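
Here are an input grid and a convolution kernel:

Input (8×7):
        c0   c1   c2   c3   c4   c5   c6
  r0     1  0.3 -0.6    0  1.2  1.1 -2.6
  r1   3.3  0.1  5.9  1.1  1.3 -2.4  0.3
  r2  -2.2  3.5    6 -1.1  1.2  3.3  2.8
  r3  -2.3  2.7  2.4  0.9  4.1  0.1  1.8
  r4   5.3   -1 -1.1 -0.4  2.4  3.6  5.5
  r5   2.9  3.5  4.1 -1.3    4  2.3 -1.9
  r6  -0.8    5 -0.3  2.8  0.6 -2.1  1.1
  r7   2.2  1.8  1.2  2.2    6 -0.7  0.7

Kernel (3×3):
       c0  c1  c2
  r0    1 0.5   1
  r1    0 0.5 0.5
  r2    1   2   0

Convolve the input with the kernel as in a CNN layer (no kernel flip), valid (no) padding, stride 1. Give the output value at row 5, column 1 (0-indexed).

The receptive field on the input at this output position is [3.5 4.1 -1.3 / 5 -0.3 2.8 / 1.8 1.2 2.2]. Elementwise product with the kernel and sum: 3.5·1 + 4.1·0.5 + -1.3·1 + -0.3·0.5 + 2.8·0.5 + 1.8·1 + 1.2·2.

9.7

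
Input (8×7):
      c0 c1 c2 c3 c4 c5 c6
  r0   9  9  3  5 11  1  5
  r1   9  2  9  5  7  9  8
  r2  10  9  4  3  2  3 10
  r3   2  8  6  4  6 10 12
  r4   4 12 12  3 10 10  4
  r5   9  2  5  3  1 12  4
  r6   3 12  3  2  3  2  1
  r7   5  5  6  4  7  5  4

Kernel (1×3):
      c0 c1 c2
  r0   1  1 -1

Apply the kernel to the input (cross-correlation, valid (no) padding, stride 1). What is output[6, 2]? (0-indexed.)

2

The receptive field on the input at this output position is [3 2 3]. Elementwise product with the kernel and sum: 3·1 + 2·1 + 3·-1.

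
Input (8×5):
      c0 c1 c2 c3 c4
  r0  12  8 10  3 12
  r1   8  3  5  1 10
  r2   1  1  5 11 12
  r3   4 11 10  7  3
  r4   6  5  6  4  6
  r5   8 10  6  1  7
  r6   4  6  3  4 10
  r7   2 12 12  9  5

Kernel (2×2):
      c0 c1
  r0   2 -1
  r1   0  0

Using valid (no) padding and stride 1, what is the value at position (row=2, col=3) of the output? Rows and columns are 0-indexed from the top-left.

The receptive field on the input at this output position is [11 12 / 7 3]. Elementwise product with the kernel and sum: 11·2 + 12·-1.

10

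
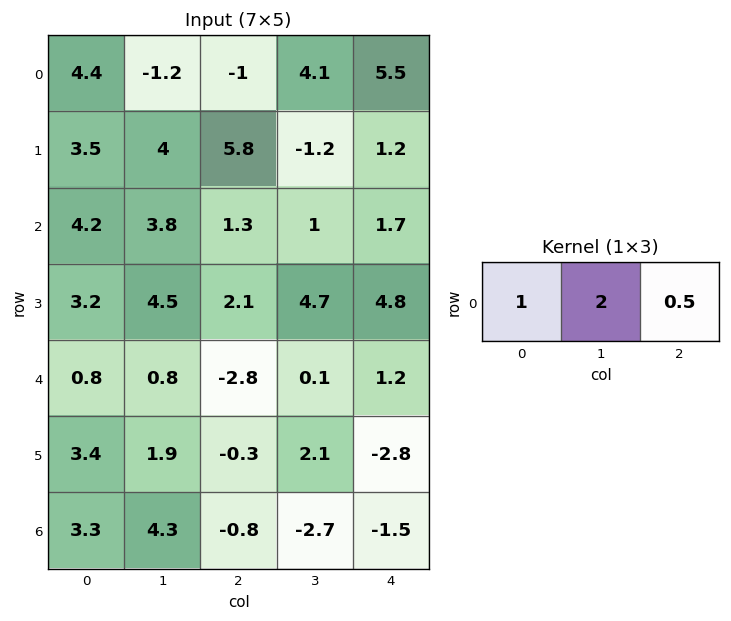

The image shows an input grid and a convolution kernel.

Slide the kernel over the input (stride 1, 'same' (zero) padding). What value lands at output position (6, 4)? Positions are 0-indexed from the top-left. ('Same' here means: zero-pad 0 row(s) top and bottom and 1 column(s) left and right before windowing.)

The receptive field on the zero-padded input at this output position is [-2.7 -1.5 0]. Elementwise product with the kernel and sum: -2.7·1 + -1.5·2 + 0·0.5.

-5.7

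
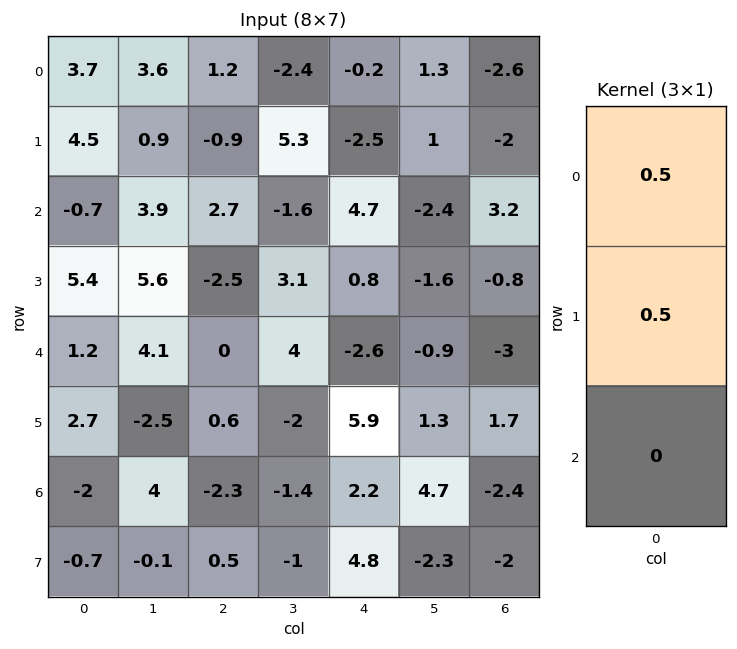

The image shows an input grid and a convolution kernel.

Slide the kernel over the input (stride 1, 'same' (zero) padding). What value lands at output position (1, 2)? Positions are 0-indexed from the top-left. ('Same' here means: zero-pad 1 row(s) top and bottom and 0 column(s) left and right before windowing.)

0.15

The receptive field on the zero-padded input at this output position is [1.2 / -0.9 / 2.7]. Elementwise product with the kernel and sum: 1.2·0.5 + -0.9·0.5.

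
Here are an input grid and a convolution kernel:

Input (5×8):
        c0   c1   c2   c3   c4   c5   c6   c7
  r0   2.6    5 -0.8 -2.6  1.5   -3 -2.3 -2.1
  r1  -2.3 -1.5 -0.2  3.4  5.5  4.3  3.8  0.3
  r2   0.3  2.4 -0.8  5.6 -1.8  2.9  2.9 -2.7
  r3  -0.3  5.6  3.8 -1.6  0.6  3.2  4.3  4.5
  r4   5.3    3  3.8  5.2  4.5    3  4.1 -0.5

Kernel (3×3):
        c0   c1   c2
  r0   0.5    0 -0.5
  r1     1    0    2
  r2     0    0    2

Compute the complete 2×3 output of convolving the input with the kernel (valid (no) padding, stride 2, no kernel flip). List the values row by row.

-2.6 6.05 20.8
15.45 14.5 15.05

Output[0,0]: The receptive field on the input at this output position is [2.6 5 -0.8 / -2.3 -1.5 -0.2 / 0.3 2.4 -0.8]. Elementwise product with the kernel and sum: 2.6·0.5 + -0.8·-0.5 + -2.3·1 + -0.2·2 + -0.8·2.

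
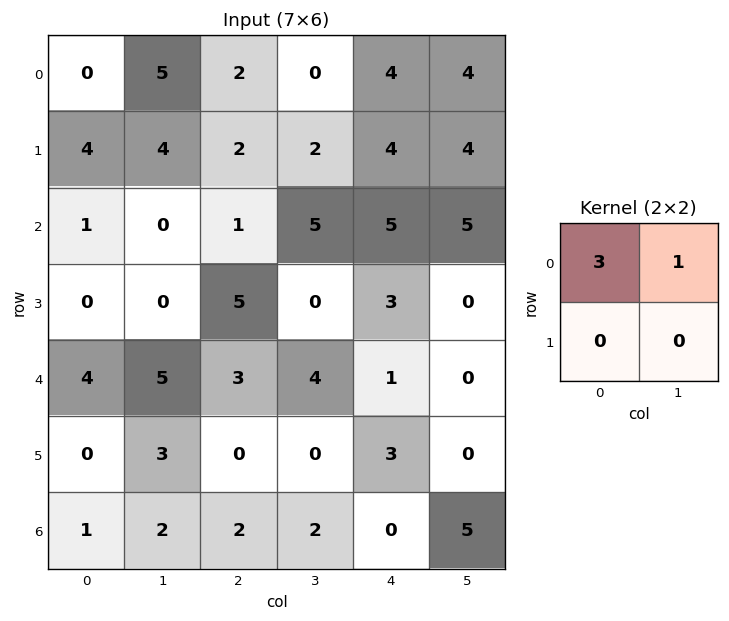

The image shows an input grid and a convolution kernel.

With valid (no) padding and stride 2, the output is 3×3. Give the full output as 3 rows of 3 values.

Output[0,0]: The receptive field on the input at this output position is [0 5 / 4 4]. Elementwise product with the kernel and sum: 0·3 + 5·1.

5 6 16
3 8 20
17 13 3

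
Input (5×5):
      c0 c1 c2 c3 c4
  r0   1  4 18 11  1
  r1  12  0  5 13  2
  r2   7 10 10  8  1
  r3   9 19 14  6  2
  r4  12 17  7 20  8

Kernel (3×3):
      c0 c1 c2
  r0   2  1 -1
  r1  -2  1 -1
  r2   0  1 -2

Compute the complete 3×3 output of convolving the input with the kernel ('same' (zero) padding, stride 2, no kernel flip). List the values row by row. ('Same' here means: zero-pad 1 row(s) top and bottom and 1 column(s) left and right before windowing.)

9 -22 -19
-20 -24 15
-15 -1 -18

Output[0,0]: The receptive field on the zero-padded input at this output position is [0 0 0 / 0 1 4 / 0 12 0]. Elementwise product with the kernel and sum: 0·2 + 0·1 + 0·-1 + 0·-2 + 1·1 + 4·-1 + 12·1 + 0·-2.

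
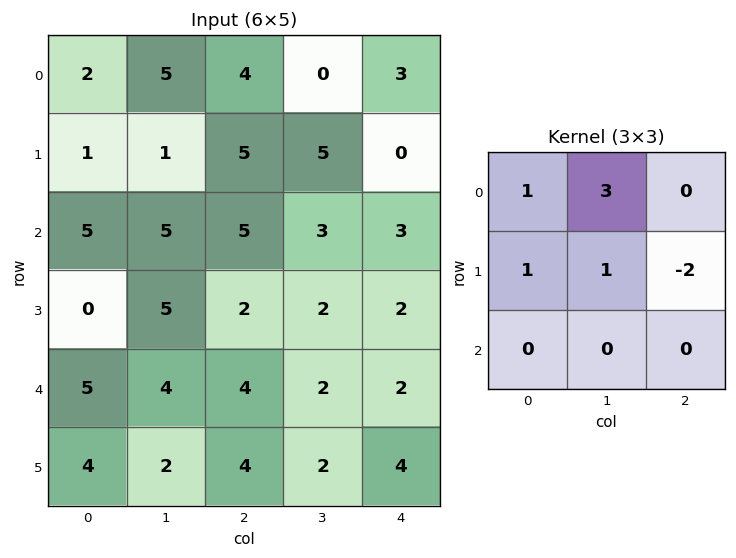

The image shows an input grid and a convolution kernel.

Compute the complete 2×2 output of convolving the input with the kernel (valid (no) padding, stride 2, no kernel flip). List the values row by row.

Output[0,0]: The receptive field on the input at this output position is [2 5 4 / 1 1 5 / 5 5 5]. Elementwise product with the kernel and sum: 2·1 + 5·3 + 1·1 + 1·1 + 5·-2.

9 14
21 14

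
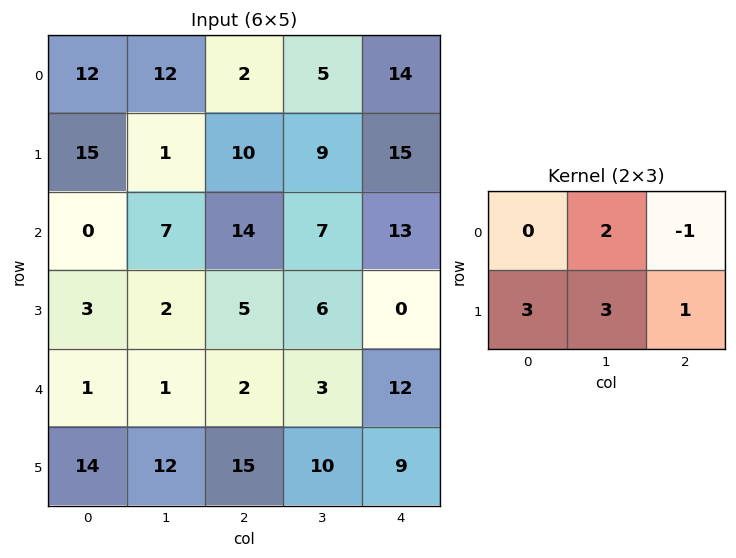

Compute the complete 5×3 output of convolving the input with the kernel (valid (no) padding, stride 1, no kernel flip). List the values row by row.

80 41 68
27 81 79
20 48 34
7 16 39
93 92 78

Output[0,0]: The receptive field on the input at this output position is [12 12 2 / 15 1 10]. Elementwise product with the kernel and sum: 12·2 + 2·-1 + 15·3 + 1·3 + 10·1.
Output[0,1]: The receptive field on the input at this output position is [12 2 5 / 1 10 9]. Elementwise product with the kernel and sum: 2·2 + 5·-1 + 1·3 + 10·3 + 9·1.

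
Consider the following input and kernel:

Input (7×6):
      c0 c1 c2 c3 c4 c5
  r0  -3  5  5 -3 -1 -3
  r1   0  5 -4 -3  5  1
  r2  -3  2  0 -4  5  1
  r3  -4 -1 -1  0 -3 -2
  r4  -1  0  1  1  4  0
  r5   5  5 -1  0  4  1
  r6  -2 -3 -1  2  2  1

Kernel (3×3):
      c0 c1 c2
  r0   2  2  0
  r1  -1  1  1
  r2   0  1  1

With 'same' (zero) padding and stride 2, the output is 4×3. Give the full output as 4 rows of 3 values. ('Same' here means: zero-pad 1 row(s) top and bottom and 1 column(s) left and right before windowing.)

Output[0,0]: The receptive field on the zero-padded input at this output position is [0 0 0 / 0 -3 5 / 0 0 5]. Elementwise product with the kernel and sum: 0·2 + 0·2 + 0·-1 + -3·1 + 5·1 + 0·1 + 5·1.

7 -10 5
-6 -5 9
1 -3 2
5 12 9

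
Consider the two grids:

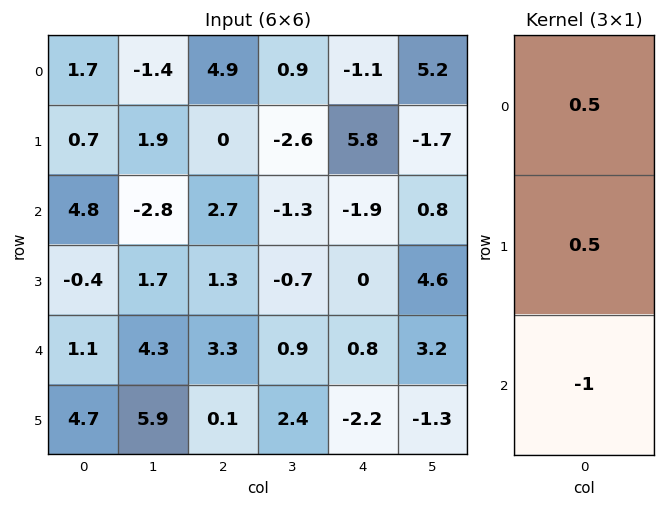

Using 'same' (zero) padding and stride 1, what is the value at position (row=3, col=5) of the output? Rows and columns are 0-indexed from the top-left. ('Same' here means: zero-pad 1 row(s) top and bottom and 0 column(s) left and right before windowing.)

The receptive field on the zero-padded input at this output position is [0.8 / 4.6 / 3.2]. Elementwise product with the kernel and sum: 0.8·0.5 + 4.6·0.5 + 3.2·-1.

-0.5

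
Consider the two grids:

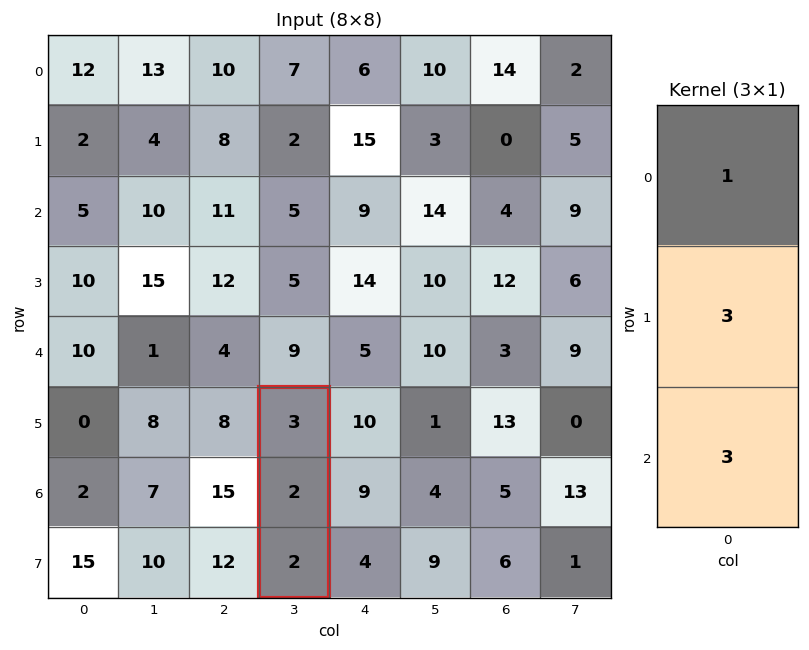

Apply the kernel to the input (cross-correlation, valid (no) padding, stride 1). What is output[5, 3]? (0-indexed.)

15

The receptive field on the input at this output position is [3 / 2 / 2]. Elementwise product with the kernel and sum: 3·1 + 2·3 + 2·3.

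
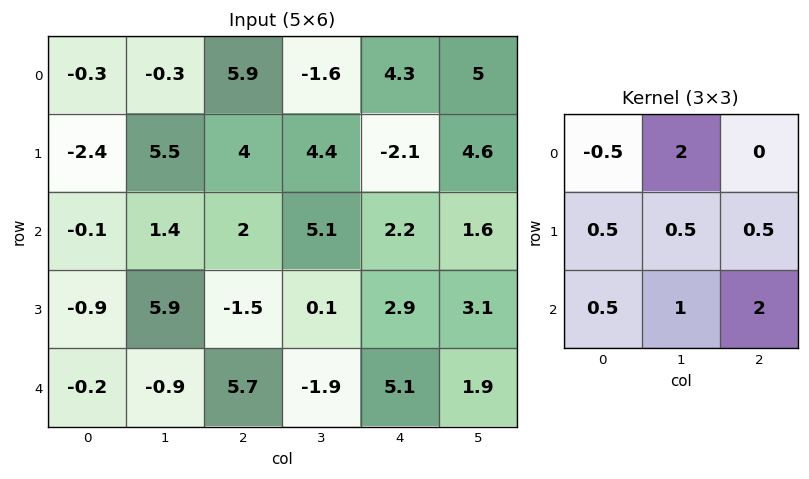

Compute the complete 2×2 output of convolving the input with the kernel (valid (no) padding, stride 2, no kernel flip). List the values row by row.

Output[0,0]: The receptive field on the input at this output position is [-0.3 -0.3 5.9 / -2.4 5.5 4 / -0.1 1.4 2]. Elementwise product with the kernel and sum: -0.3·-0.5 + -0.3·2 + -2.4·0.5 + 5.5·0.5 + 4·0.5 + -0.1·0.5 + 1.4·1 + 2·2.

8.45 7.5
15 21.1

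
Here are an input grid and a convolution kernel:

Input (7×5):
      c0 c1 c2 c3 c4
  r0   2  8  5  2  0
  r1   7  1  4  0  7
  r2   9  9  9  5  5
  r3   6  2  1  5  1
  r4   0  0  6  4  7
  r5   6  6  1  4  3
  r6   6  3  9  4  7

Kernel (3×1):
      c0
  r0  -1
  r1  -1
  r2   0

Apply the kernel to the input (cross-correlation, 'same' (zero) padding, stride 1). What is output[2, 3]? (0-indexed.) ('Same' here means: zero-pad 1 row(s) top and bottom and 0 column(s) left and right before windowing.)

-5

The receptive field on the zero-padded input at this output position is [0 / 5 / 5]. Elementwise product with the kernel and sum: 0·-1 + 5·-1.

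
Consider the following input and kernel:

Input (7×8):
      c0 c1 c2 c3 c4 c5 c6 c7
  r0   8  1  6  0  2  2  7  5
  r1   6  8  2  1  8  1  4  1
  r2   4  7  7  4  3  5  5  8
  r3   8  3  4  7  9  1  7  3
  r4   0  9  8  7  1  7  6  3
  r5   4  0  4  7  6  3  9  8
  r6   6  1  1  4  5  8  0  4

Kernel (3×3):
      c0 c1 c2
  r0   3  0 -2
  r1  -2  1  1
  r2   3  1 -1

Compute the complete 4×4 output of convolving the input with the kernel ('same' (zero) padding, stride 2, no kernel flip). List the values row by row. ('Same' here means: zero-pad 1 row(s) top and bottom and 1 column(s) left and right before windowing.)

7 29 14 14
0 25 30 11
7 -11 37 2
7 -11 20 -19

Output[0,0]: The receptive field on the zero-padded input at this output position is [0 0 0 / 0 8 1 / 0 6 8]. Elementwise product with the kernel and sum: 0·3 + 0·-2 + 0·-2 + 8·1 + 1·1 + 0·3 + 6·1 + 8·-1.
Output[0,1]: The receptive field on the zero-padded input at this output position is [0 0 0 / 1 6 0 / 8 2 1]. Elementwise product with the kernel and sum: 0·3 + 0·-2 + 1·-2 + 6·1 + 0·1 + 8·3 + 2·1 + 1·-1.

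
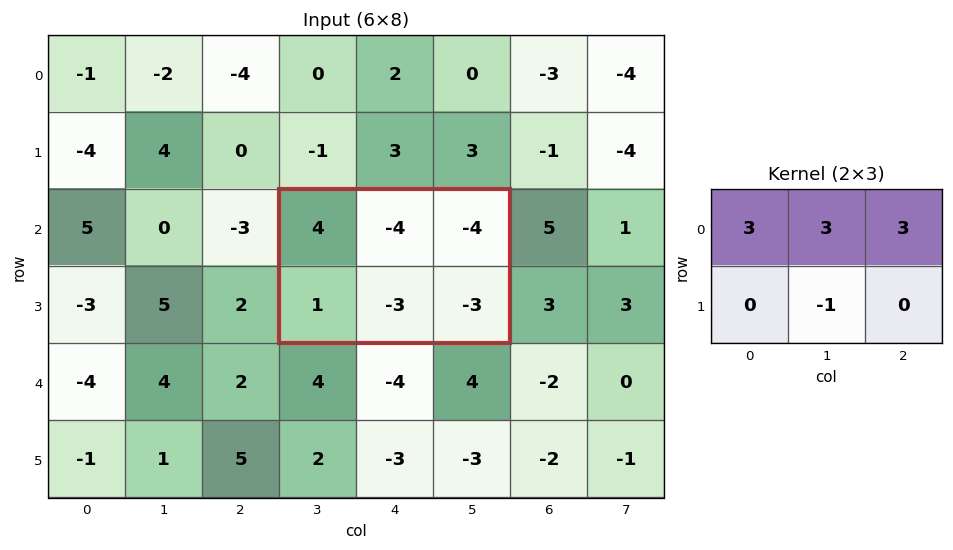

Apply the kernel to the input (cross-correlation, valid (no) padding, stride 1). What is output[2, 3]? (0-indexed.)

The receptive field on the input at this output position is [4 -4 -4 / 1 -3 -3]. Elementwise product with the kernel and sum: 4·3 + -4·3 + -4·3 + -3·-1.

-9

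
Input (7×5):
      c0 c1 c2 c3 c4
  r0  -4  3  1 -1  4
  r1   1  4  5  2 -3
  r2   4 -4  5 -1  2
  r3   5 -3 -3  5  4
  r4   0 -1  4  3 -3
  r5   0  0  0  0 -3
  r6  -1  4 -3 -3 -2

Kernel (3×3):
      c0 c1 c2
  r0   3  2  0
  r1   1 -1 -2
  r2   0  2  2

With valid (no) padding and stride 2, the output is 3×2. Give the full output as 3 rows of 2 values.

Output[0,0]: The receptive field on the input at this output position is [-4 3 1 / 1 4 5 / 4 -4 5]. Elementwise product with the kernel and sum: -4·3 + 3·2 + 1·1 + 4·-1 + 5·-2 + -4·2 + 5·2.
Output[0,1]: The receptive field on the input at this output position is [1 -1 4 / 5 2 -3 / 5 -1 2]. Elementwise product with the kernel and sum: 1·3 + -1·2 + 5·1 + 2·-1 + -3·-2 + -1·2 + 2·2.

-17 12
24 -3
0 14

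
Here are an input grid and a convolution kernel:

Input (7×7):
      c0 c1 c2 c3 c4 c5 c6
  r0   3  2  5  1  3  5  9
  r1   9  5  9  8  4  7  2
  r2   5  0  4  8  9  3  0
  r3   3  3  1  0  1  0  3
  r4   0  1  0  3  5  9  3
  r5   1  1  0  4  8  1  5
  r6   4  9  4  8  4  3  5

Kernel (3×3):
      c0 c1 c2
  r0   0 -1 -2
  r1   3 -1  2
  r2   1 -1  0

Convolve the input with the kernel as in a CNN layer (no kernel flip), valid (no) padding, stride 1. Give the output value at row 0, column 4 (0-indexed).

-8

The receptive field on the input at this output position is [3 5 9 / 4 7 2 / 9 3 0]. Elementwise product with the kernel and sum: 5·-1 + 9·-2 + 4·3 + 7·-1 + 2·2 + 9·1 + 3·-1.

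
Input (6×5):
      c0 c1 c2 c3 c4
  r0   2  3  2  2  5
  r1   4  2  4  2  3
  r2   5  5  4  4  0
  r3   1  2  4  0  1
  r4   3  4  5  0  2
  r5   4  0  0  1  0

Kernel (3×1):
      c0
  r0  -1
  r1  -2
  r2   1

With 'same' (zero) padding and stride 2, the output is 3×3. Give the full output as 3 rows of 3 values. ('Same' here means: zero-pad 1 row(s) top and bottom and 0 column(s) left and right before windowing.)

Output[0,0]: The receptive field on the zero-padded input at this output position is [0 / 2 / 4]. Elementwise product with the kernel and sum: 0·-1 + 2·-2 + 4·1.

0 0 -7
-13 -8 -2
-3 -14 -5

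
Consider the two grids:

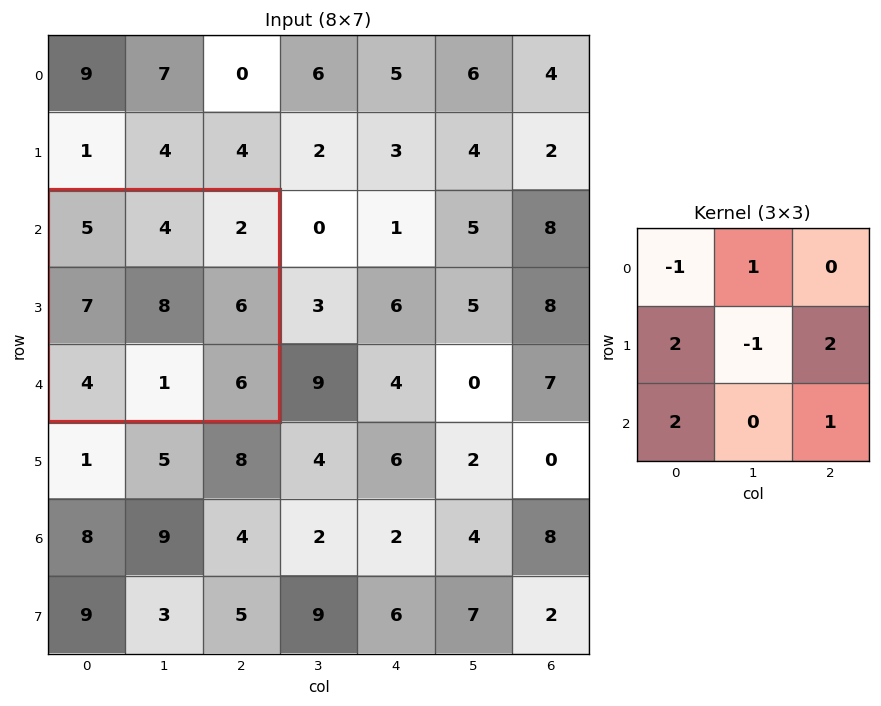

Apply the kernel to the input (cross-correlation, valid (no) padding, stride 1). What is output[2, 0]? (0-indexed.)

31

The receptive field on the input at this output position is [5 4 2 / 7 8 6 / 4 1 6]. Elementwise product with the kernel and sum: 5·-1 + 4·1 + 7·2 + 8·-1 + 6·2 + 4·2 + 6·1.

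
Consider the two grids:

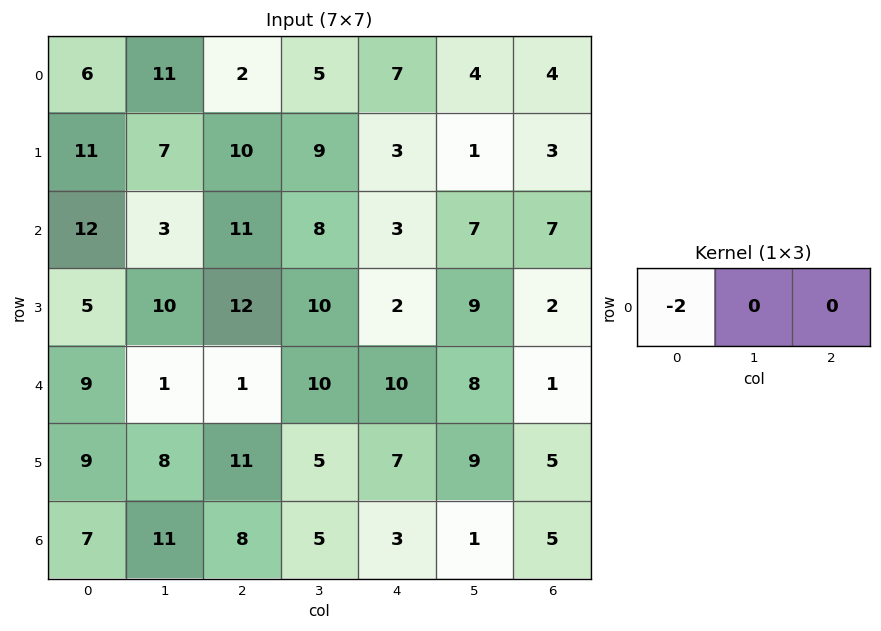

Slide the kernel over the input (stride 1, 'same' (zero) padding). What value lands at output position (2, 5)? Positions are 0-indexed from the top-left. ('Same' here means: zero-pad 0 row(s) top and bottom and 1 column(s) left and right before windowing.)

-6

The receptive field on the zero-padded input at this output position is [3 7 7]. Elementwise product with the kernel and sum: 3·-2.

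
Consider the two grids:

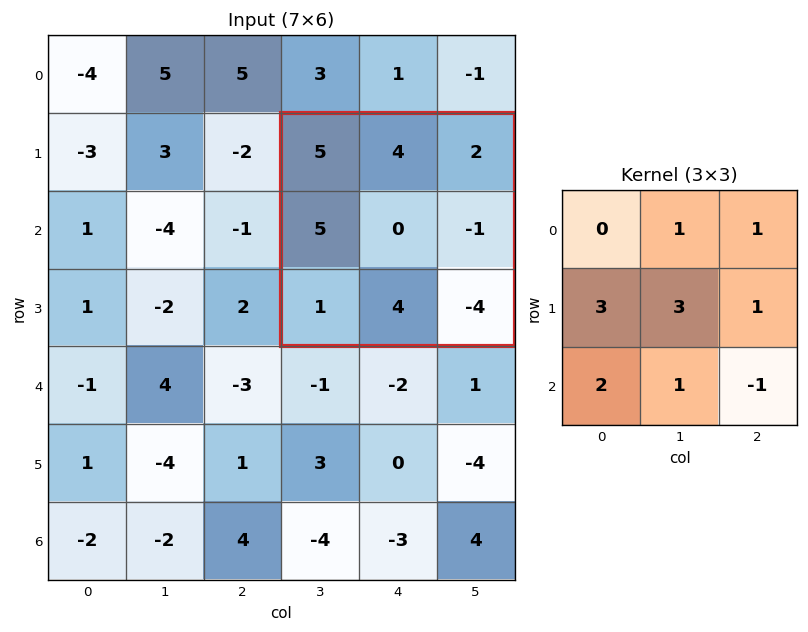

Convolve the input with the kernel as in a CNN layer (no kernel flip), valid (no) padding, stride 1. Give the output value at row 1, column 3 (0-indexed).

30

The receptive field on the input at this output position is [5 4 2 / 5 0 -1 / 1 4 -4]. Elementwise product with the kernel and sum: 4·1 + 2·1 + 5·3 + 0·3 + -1·1 + 1·2 + 4·1 + -4·-1.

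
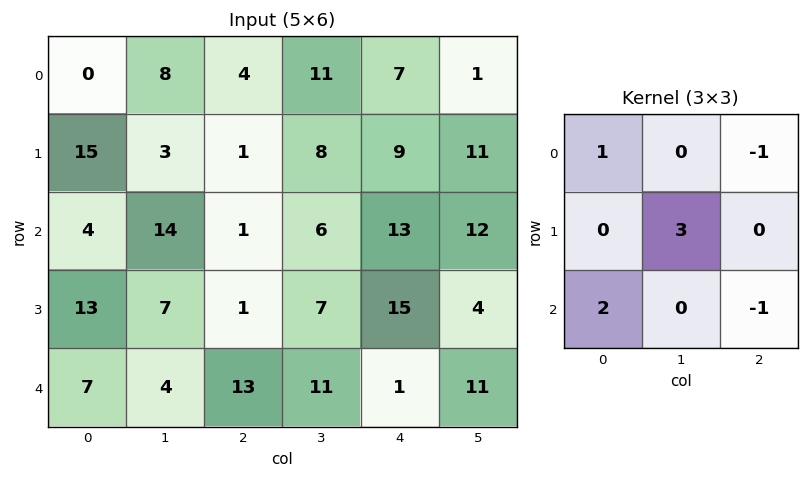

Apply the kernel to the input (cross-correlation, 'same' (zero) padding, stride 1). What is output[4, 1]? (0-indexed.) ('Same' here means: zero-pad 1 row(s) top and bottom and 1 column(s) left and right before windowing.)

24

The receptive field on the zero-padded input at this output position is [13 7 1 / 7 4 13 / 0 0 0]. Elementwise product with the kernel and sum: 13·1 + 1·-1 + 4·3 + 0·2 + 0·-1.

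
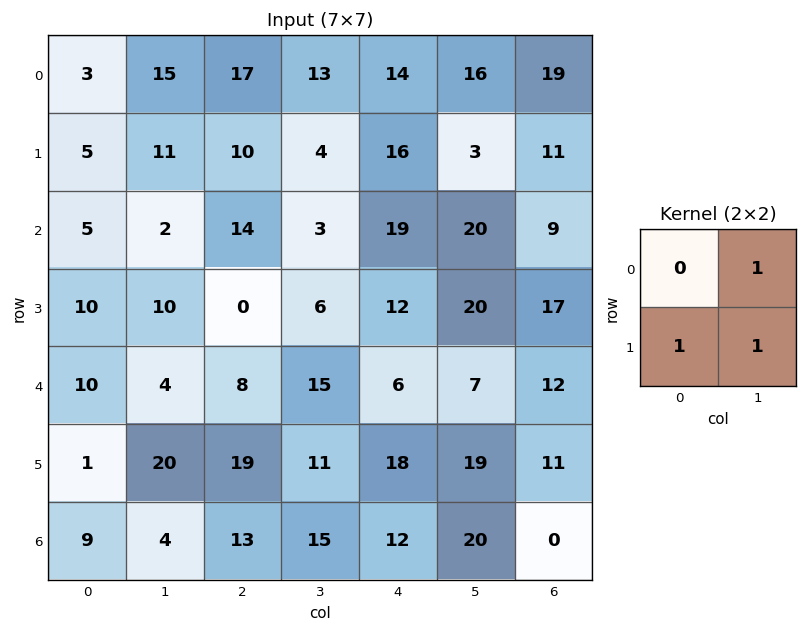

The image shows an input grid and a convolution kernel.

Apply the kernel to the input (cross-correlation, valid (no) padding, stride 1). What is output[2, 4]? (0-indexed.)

The receptive field on the input at this output position is [19 20 / 12 20]. Elementwise product with the kernel and sum: 20·1 + 12·1 + 20·1.

52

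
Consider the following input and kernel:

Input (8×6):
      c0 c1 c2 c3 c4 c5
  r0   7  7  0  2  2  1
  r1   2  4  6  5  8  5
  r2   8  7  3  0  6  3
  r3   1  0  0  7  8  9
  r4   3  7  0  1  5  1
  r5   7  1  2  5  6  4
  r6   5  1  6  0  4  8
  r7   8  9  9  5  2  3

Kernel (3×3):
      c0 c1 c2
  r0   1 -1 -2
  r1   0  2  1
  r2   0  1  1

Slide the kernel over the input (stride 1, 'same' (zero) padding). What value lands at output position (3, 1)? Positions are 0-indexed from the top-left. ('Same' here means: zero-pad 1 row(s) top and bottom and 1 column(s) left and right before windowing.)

The receptive field on the zero-padded input at this output position is [8 7 3 / 1 0 0 / 3 7 0]. Elementwise product with the kernel and sum: 8·1 + 7·-1 + 3·-2 + 0·2 + 0·1 + 7·1 + 0·1.

2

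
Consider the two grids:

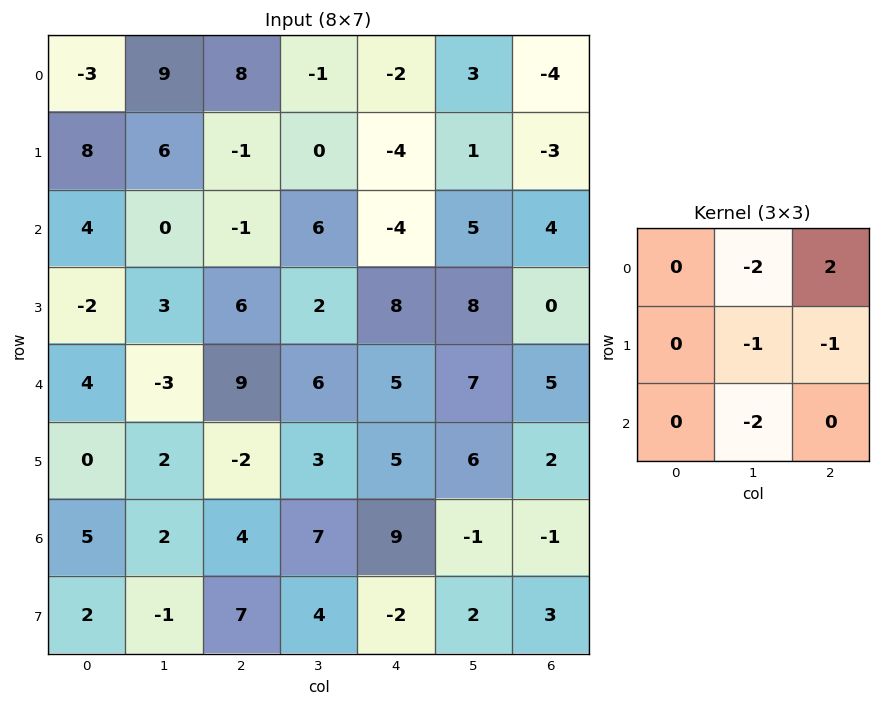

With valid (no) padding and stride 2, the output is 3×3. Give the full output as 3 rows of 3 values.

-7 -10 -22
-5 -42 -24
20 -24 -10

Output[0,0]: The receptive field on the input at this output position is [-3 9 8 / 8 6 -1 / 4 0 -1]. Elementwise product with the kernel and sum: 9·-2 + 8·2 + 6·-1 + -1·-1 + 0·-2.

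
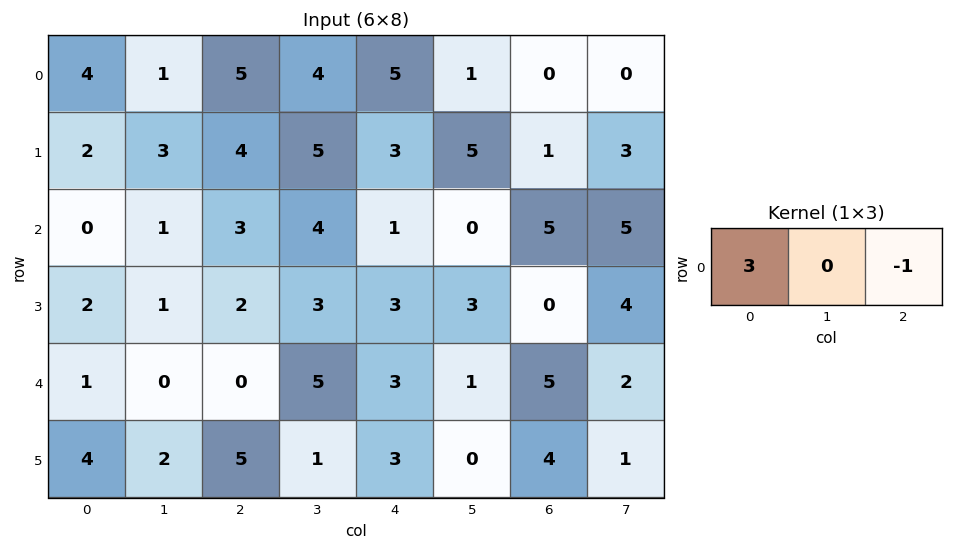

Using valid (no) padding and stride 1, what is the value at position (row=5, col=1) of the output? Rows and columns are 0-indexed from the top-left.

5

The receptive field on the input at this output position is [2 5 1]. Elementwise product with the kernel and sum: 2·3 + 1·-1.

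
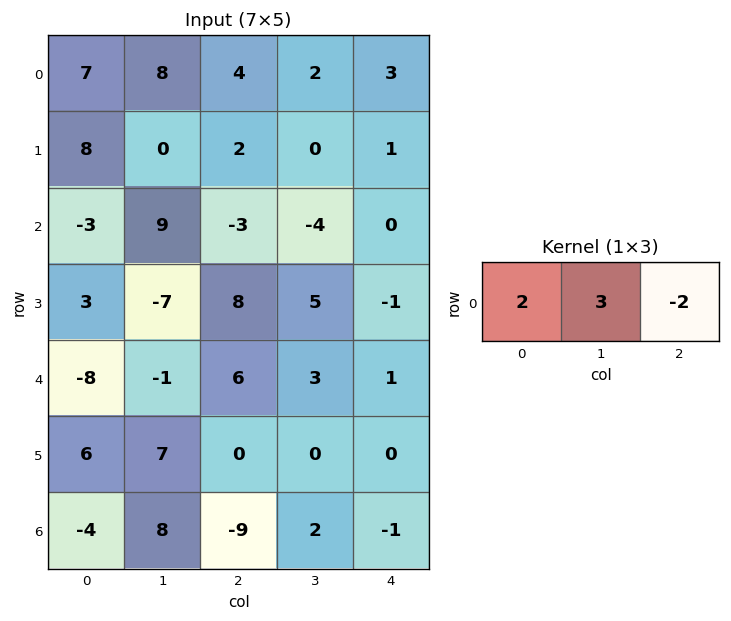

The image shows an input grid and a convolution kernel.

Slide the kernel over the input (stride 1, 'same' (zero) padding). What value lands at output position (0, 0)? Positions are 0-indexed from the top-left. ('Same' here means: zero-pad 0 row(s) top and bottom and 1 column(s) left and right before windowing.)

5

The receptive field on the zero-padded input at this output position is [0 7 8]. Elementwise product with the kernel and sum: 0·2 + 7·3 + 8·-2.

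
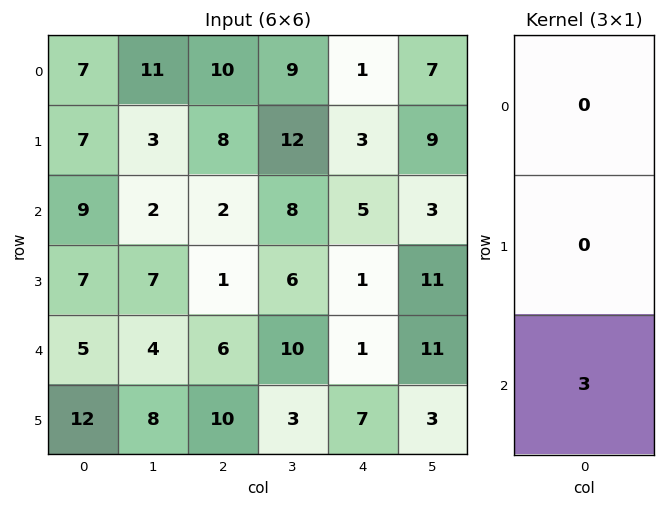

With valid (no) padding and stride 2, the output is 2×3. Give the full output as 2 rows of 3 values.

Output[0,0]: The receptive field on the input at this output position is [7 / 7 / 9]. Elementwise product with the kernel and sum: 9·3.
Output[0,1]: The receptive field on the input at this output position is [10 / 8 / 2]. Elementwise product with the kernel and sum: 2·3.

27 6 15
15 18 3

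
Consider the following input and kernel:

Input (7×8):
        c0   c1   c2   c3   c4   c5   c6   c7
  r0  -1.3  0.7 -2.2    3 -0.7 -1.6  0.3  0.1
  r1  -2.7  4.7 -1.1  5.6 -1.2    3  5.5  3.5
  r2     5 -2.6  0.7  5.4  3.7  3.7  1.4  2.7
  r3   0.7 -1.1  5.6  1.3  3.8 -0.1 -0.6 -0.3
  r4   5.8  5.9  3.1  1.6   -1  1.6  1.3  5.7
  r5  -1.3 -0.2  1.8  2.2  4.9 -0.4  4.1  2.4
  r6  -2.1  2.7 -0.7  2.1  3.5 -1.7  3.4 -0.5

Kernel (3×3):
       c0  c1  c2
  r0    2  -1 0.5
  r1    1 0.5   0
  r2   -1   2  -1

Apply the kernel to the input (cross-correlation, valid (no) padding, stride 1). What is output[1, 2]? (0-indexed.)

The receptive field on the input at this output position is [-1.1 5.6 -1.2 / 0.7 5.4 3.7 / 5.6 1.3 3.8]. Elementwise product with the kernel and sum: -1.1·2 + 5.6·-1 + -1.2·0.5 + 0.7·1 + 5.4·0.5 + 5.6·-1 + 1.3·2 + 3.8·-1.

-11.8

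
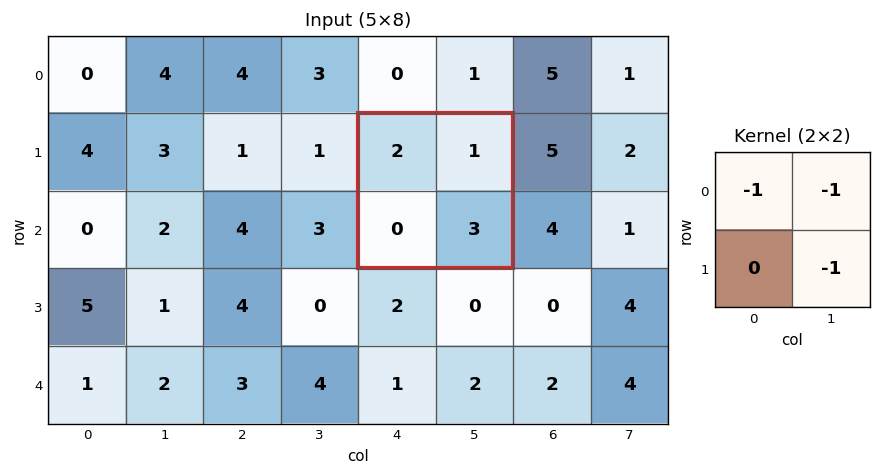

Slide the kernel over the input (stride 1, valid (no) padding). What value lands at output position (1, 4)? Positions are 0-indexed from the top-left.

The receptive field on the input at this output position is [2 1 / 0 3]. Elementwise product with the kernel and sum: 2·-1 + 1·-1 + 3·-1.

-6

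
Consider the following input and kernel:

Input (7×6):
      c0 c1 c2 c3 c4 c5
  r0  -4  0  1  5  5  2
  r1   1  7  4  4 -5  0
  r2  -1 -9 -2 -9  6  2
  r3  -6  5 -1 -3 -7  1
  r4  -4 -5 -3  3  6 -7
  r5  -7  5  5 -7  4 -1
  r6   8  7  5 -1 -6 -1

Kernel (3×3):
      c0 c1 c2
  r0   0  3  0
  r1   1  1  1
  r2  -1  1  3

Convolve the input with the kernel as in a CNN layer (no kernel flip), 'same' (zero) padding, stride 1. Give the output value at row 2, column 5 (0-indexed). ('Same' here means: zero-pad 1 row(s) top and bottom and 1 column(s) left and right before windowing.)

16

The receptive field on the zero-padded input at this output position is [-5 0 0 / 6 2 0 / -7 1 0]. Elementwise product with the kernel and sum: 0·3 + 6·1 + 2·1 + 0·1 + -7·-1 + 1·1 + 0·3.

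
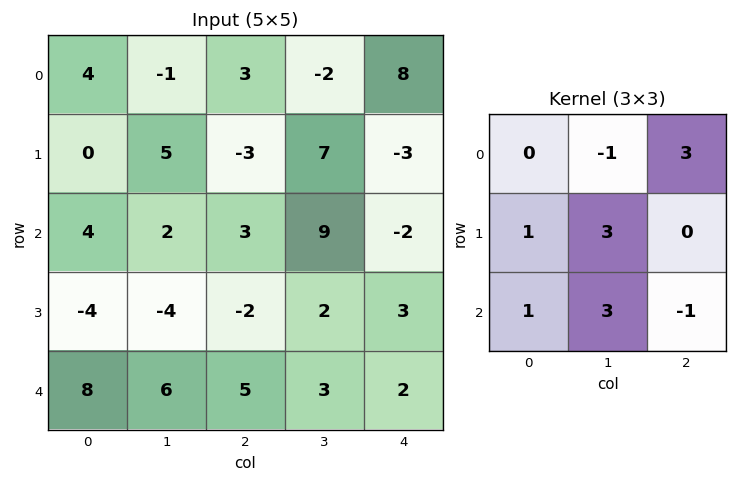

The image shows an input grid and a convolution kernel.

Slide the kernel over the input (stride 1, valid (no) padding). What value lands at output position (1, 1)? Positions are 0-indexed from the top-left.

The receptive field on the input at this output position is [5 -3 7 / 2 3 9 / -4 -2 2]. Elementwise product with the kernel and sum: -3·-1 + 7·3 + 2·1 + 3·3 + -4·1 + -2·3 + 2·-1.

23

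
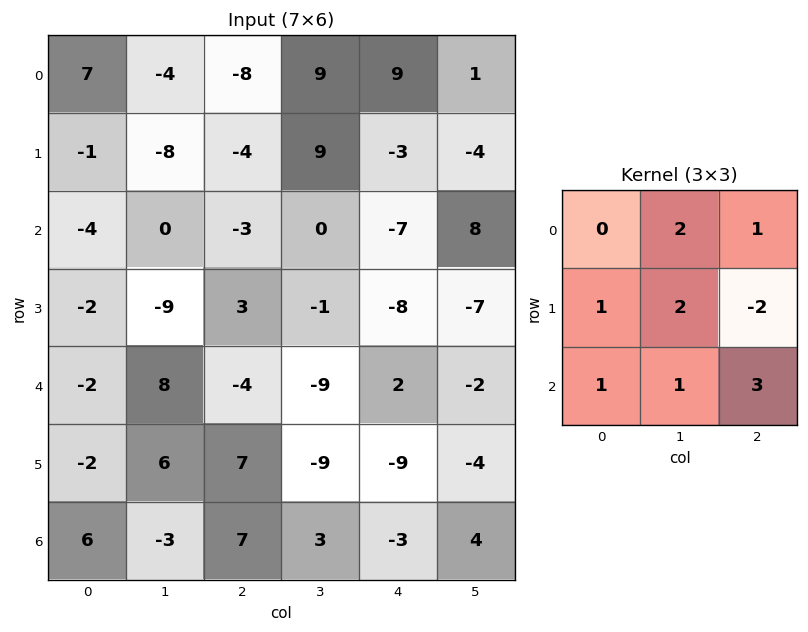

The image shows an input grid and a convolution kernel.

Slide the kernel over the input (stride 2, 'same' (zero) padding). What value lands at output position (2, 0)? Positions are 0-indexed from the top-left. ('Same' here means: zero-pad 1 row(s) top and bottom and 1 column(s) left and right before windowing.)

The receptive field on the zero-padded input at this output position is [0 -2 -9 / 0 -2 8 / 0 -2 6]. Elementwise product with the kernel and sum: -2·2 + -9·1 + 0·1 + -2·2 + 8·-2 + 0·1 + -2·1 + 6·3.

-17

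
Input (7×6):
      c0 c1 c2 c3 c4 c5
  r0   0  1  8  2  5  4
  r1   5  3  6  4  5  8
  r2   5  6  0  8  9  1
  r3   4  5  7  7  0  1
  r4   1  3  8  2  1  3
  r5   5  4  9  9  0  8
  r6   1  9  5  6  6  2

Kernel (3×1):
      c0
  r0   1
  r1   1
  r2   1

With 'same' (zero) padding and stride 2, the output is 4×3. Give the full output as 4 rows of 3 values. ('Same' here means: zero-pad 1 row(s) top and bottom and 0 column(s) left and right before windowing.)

5 14 10
14 13 14
10 24 1
6 14 6

Output[0,0]: The receptive field on the zero-padded input at this output position is [0 / 0 / 5]. Elementwise product with the kernel and sum: 0·1 + 0·1 + 5·1.
Output[0,1]: The receptive field on the zero-padded input at this output position is [0 / 8 / 6]. Elementwise product with the kernel and sum: 0·1 + 8·1 + 6·1.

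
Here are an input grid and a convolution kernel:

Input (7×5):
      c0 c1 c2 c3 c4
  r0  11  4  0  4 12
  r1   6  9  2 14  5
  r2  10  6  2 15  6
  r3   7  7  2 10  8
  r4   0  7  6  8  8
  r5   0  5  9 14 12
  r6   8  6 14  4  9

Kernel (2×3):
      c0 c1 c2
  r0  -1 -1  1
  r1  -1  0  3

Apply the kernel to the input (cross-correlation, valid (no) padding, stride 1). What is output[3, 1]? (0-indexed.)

The receptive field on the input at this output position is [7 2 10 / 7 6 8]. Elementwise product with the kernel and sum: 7·-1 + 2·-1 + 10·1 + 7·-1 + 8·3.

18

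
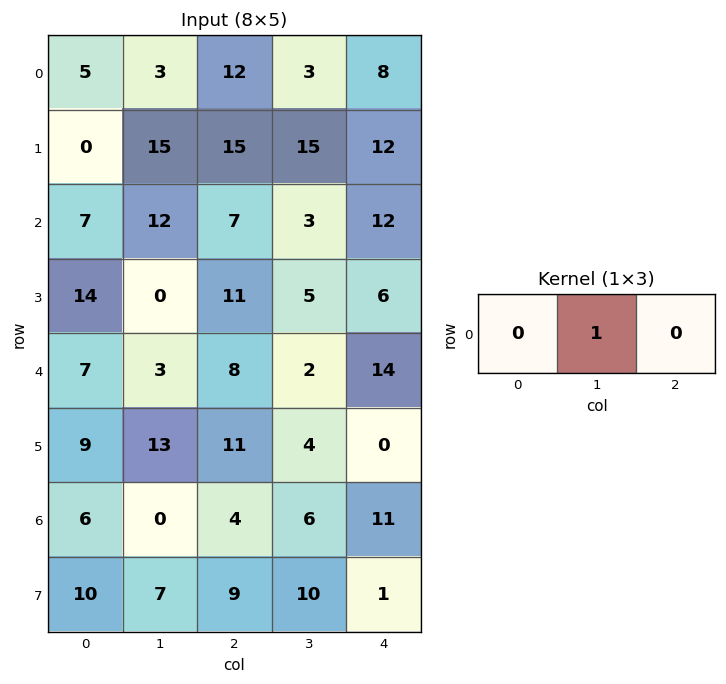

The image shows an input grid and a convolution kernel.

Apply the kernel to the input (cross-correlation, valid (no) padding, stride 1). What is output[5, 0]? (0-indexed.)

The receptive field on the input at this output position is [9 13 11]. Elementwise product with the kernel and sum: 13·1.

13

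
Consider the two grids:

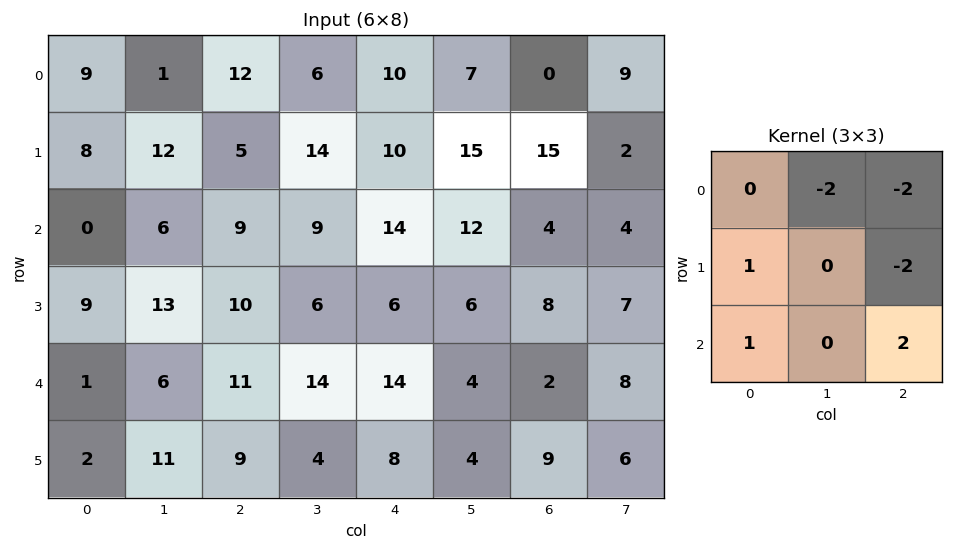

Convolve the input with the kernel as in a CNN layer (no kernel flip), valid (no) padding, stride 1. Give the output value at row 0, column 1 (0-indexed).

The receptive field on the input at this output position is [1 12 6 / 12 5 14 / 6 9 9]. Elementwise product with the kernel and sum: 12·-2 + 6·-2 + 12·1 + 14·-2 + 6·1 + 9·2.

-28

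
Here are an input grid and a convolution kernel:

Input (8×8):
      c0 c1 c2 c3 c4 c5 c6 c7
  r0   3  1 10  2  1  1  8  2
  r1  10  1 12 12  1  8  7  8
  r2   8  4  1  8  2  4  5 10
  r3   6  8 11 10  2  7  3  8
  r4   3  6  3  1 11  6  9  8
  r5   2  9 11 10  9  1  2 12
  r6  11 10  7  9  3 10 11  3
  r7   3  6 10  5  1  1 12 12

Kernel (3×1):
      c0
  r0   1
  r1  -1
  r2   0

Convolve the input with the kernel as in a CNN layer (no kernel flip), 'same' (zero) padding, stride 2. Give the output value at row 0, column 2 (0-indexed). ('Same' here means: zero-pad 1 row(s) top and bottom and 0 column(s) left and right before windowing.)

-1

The receptive field on the zero-padded input at this output position is [0 / 1 / 1]. Elementwise product with the kernel and sum: 0·1 + 1·-1.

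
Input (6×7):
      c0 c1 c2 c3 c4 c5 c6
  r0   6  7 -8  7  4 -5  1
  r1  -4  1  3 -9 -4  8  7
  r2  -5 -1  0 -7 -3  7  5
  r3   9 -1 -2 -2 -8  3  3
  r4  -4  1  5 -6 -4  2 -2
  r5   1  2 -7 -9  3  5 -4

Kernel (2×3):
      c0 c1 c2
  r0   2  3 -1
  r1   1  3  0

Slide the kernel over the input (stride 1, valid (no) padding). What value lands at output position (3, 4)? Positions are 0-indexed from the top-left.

The receptive field on the input at this output position is [-8 3 3 / -4 2 -2]. Elementwise product with the kernel and sum: -8·2 + 3·3 + 3·-1 + -4·1 + 2·3.

-8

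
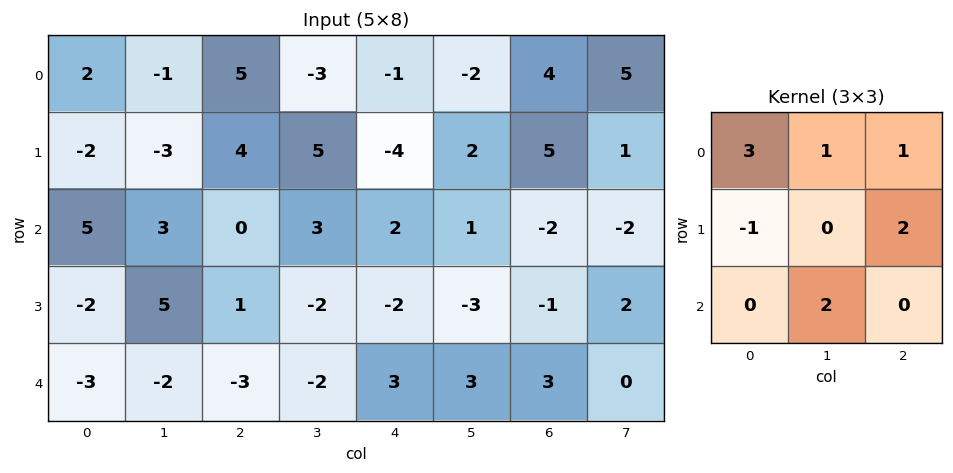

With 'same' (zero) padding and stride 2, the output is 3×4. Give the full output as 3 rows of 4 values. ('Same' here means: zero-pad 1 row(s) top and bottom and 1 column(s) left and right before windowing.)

-6 3 -9 22
-3 5 8 5
-1 12 -3 -11

Output[0,0]: The receptive field on the zero-padded input at this output position is [0 0 0 / 0 2 -1 / 0 -2 -3]. Elementwise product with the kernel and sum: 0·3 + 0·1 + 0·1 + 0·-1 + -1·2 + -2·2.
Output[0,1]: The receptive field on the zero-padded input at this output position is [0 0 0 / -1 5 -3 / -3 4 5]. Elementwise product with the kernel and sum: 0·3 + 0·1 + 0·1 + -1·-1 + -3·2 + 4·2.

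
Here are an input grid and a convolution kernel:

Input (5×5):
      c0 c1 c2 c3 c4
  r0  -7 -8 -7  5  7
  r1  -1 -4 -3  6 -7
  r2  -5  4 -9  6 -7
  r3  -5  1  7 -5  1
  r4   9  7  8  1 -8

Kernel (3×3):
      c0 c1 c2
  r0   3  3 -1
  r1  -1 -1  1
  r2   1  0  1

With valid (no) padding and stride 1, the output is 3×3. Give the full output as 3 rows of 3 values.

Output[0,0]: The receptive field on the input at this output position is [-7 -8 -7 / -1 -4 -3 / -5 4 -9]. Elementwise product with the kernel and sum: -7·3 + -8·3 + -7·-1 + -1·-1 + -4·-1 + -3·1 + -5·1 + -9·1.
Output[0,1]: The receptive field on the input at this output position is [-8 -7 5 / -4 -3 6 / 4 -9 6]. Elementwise product with the kernel and sum: -8·3 + -7·3 + 5·-1 + -4·-1 + -3·-1 + 6·1 + 4·1 + 6·1.

-50 -27 -39
-18 -20 20
34 -26 -3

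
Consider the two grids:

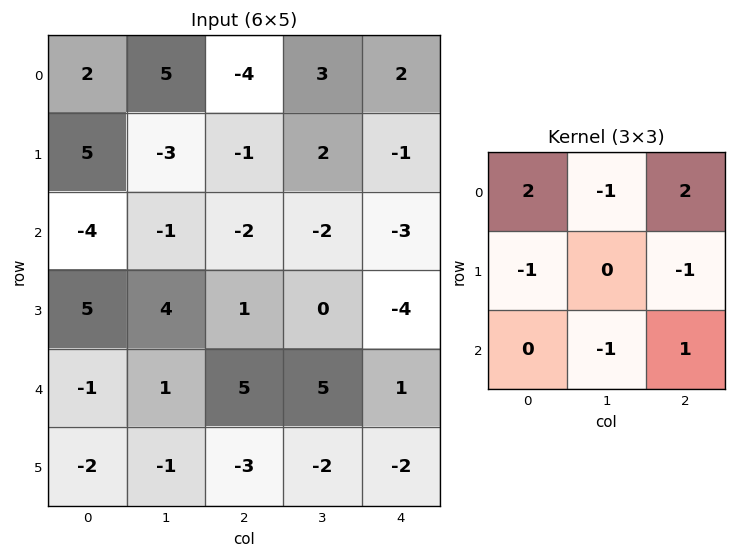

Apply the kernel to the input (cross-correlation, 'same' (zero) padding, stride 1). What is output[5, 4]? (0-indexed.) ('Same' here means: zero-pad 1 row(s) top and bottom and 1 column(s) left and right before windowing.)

11

The receptive field on the zero-padded input at this output position is [5 1 0 / -2 -2 0 / 0 0 0]. Elementwise product with the kernel and sum: 5·2 + 1·-1 + 0·2 + -2·-1 + 0·-1 + 0·-1 + 0·1.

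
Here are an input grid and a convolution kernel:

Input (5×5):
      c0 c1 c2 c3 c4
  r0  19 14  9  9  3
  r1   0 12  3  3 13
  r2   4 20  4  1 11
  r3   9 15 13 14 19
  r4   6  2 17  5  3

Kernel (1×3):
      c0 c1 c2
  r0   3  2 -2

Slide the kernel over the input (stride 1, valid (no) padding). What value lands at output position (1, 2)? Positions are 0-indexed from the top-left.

The receptive field on the input at this output position is [3 3 13]. Elementwise product with the kernel and sum: 3·3 + 3·2 + 13·-2.

-11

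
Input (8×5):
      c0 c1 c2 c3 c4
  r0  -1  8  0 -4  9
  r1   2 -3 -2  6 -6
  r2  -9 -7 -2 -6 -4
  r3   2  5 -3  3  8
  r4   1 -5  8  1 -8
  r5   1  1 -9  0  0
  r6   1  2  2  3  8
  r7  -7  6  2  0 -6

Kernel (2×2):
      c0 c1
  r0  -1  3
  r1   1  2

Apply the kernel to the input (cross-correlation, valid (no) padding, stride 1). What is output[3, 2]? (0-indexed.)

22

The receptive field on the input at this output position is [-3 3 / 8 1]. Elementwise product with the kernel and sum: -3·-1 + 3·3 + 8·1 + 1·2.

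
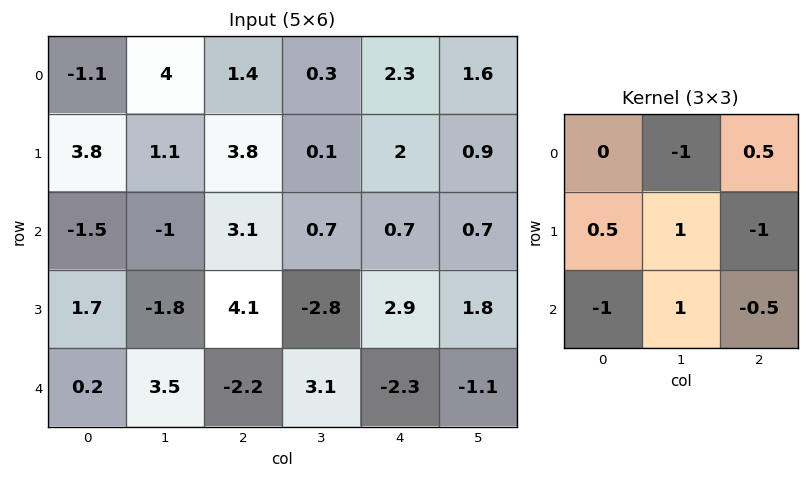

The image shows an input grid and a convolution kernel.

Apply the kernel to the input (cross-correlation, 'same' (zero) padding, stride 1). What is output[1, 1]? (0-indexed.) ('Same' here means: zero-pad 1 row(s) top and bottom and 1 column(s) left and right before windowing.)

The receptive field on the zero-padded input at this output position is [-1.1 4 1.4 / 3.8 1.1 3.8 / -1.5 -1 3.1]. Elementwise product with the kernel and sum: 4·-1 + 1.4·0.5 + 3.8·0.5 + 1.1·1 + 3.8·-1 + -1.5·-1 + -1·1 + 3.1·-0.5.

-5.15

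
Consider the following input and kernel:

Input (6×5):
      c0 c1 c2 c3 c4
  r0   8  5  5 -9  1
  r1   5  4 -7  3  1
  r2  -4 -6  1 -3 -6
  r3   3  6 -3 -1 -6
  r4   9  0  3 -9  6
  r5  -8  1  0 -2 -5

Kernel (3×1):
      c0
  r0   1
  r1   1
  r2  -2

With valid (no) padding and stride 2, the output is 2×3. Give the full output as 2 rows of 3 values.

21 -4 14
-19 -8 -24

Output[0,0]: The receptive field on the input at this output position is [8 / 5 / -4]. Elementwise product with the kernel and sum: 8·1 + 5·1 + -4·-2.
Output[0,1]: The receptive field on the input at this output position is [5 / -7 / 1]. Elementwise product with the kernel and sum: 5·1 + -7·1 + 1·-2.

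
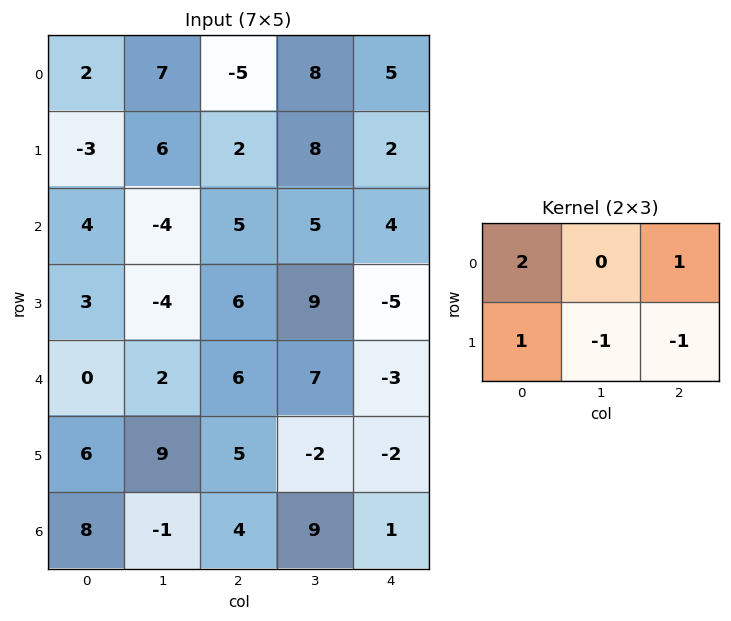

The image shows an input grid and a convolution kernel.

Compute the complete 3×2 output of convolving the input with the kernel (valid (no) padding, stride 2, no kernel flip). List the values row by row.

-12 -13
14 16
-2 18

Output[0,0]: The receptive field on the input at this output position is [2 7 -5 / -3 6 2]. Elementwise product with the kernel and sum: 2·2 + -5·1 + -3·1 + 6·-1 + 2·-1.
Output[0,1]: The receptive field on the input at this output position is [-5 8 5 / 2 8 2]. Elementwise product with the kernel and sum: -5·2 + 5·1 + 2·1 + 8·-1 + 2·-1.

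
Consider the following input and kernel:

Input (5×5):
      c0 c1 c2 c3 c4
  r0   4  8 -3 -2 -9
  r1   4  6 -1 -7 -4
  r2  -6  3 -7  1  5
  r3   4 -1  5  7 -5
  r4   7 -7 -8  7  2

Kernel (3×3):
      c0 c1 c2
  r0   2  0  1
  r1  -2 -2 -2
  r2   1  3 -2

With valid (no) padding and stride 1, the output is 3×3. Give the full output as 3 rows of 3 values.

Output[0,0]: The receptive field on the input at this output position is [4 8 -3 / 4 6 -1 / -6 3 -7]. Elementwise product with the kernel and sum: 4·2 + -3·1 + 4·-2 + 6·-2 + -1·-2 + -6·1 + 3·3 + -7·-2.
Output[0,1]: The receptive field on the input at this output position is [8 -3 -2 / 6 -1 -7 / 3 -7 1]. Elementwise product with the kernel and sum: 8·2 + -2·1 + 6·-2 + -1·-2 + -7·-2 + 3·1 + -7·3 + 1·-2.

4 -2 -5
18 11 32
-33 -60 -14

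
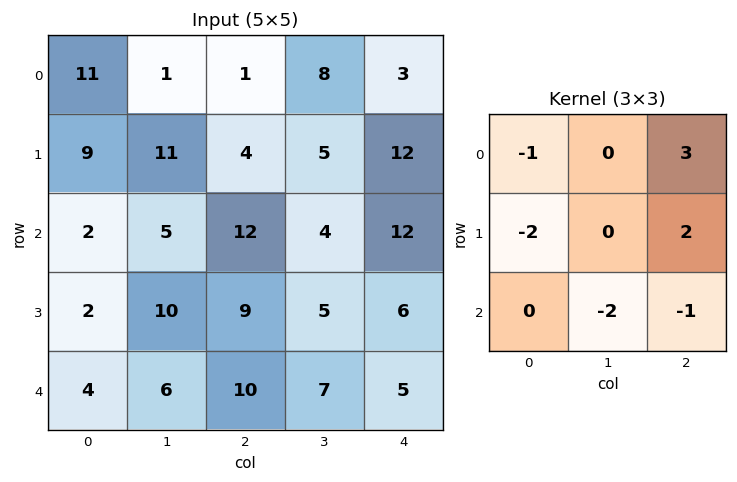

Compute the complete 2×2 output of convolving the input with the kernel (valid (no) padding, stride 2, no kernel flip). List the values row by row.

Output[0,0]: The receptive field on the input at this output position is [11 1 1 / 9 11 4 / 2 5 12]. Elementwise product with the kernel and sum: 11·-1 + 1·3 + 9·-2 + 4·2 + 5·-2 + 12·-1.

-40 4
26 -1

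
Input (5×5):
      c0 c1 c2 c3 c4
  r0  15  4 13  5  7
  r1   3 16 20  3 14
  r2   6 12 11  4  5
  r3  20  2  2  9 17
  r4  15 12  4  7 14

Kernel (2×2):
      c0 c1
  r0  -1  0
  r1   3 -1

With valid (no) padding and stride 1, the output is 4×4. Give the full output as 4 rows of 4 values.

-22 24 44 -10
3 9 9 4
52 -8 -14 6
13 30 3 -2

Output[0,0]: The receptive field on the input at this output position is [15 4 / 3 16]. Elementwise product with the kernel and sum: 15·-1 + 3·3 + 16·-1.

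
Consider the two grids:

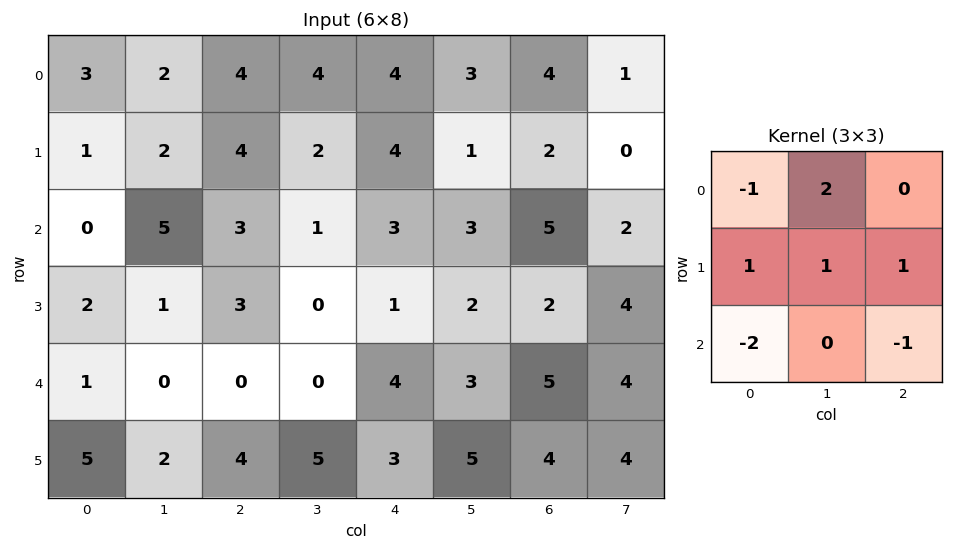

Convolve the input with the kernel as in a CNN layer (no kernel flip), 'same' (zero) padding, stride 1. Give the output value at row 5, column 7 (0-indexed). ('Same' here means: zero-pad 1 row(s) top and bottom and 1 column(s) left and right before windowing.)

The receptive field on the zero-padded input at this output position is [5 4 0 / 4 4 0 / 0 0 0]. Elementwise product with the kernel and sum: 5·-1 + 4·2 + 4·1 + 4·1 + 0·1 + 0·-2 + 0·-1.

11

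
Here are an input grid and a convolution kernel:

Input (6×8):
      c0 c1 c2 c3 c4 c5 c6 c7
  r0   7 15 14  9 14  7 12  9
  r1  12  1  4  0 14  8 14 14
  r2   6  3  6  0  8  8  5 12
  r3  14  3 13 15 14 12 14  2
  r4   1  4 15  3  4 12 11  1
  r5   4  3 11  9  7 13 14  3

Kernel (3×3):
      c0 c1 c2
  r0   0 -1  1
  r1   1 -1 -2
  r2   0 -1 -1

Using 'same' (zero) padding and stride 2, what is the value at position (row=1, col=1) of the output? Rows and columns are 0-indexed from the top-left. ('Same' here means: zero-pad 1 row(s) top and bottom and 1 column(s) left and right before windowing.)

The receptive field on the zero-padded input at this output position is [1 4 0 / 3 6 0 / 3 13 15]. Elementwise product with the kernel and sum: 4·-1 + 0·1 + 3·1 + 6·-1 + 0·-2 + 13·-1 + 15·-1.

-35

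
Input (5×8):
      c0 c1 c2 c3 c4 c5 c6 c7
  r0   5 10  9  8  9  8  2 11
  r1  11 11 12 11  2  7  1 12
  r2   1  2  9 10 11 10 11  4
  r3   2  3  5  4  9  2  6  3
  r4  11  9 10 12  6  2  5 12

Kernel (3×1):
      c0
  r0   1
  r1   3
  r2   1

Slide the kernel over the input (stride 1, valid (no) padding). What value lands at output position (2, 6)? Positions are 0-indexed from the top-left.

34

The receptive field on the input at this output position is [11 / 6 / 5]. Elementwise product with the kernel and sum: 11·1 + 6·3 + 5·1.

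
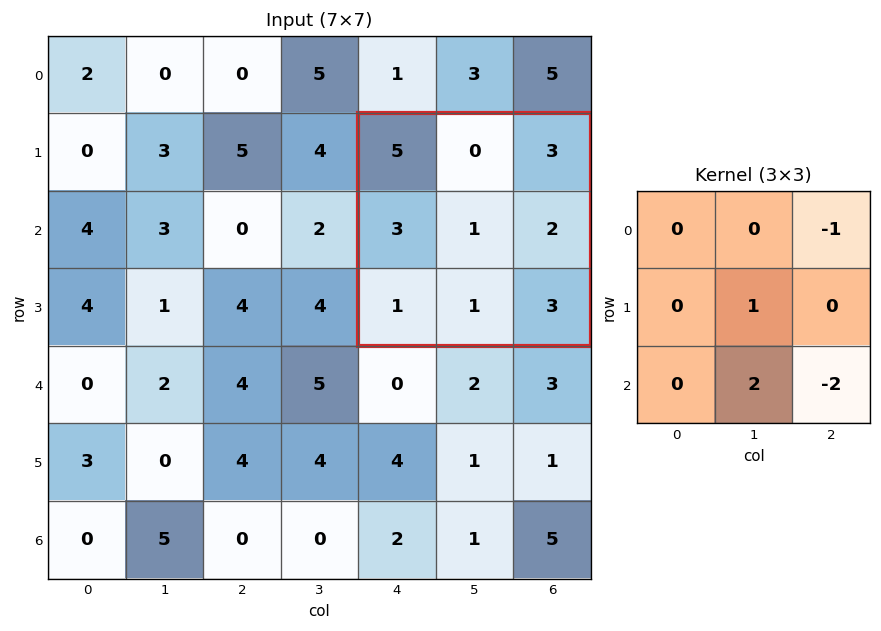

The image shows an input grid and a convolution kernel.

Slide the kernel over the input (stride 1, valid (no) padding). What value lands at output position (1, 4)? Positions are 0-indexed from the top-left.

The receptive field on the input at this output position is [5 0 3 / 3 1 2 / 1 1 3]. Elementwise product with the kernel and sum: 3·-1 + 1·1 + 1·2 + 3·-2.

-6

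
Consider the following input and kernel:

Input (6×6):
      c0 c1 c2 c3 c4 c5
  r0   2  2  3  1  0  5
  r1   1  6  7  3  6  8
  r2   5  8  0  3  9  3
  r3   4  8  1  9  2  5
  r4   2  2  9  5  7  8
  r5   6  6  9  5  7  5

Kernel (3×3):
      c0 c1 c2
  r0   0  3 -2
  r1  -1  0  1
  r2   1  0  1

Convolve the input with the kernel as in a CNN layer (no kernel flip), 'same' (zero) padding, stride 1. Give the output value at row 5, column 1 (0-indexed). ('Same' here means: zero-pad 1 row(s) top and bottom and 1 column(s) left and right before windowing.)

The receptive field on the zero-padded input at this output position is [2 2 9 / 6 6 9 / 0 0 0]. Elementwise product with the kernel and sum: 2·3 + 9·-2 + 6·-1 + 9·1 + 0·1 + 0·1.

-9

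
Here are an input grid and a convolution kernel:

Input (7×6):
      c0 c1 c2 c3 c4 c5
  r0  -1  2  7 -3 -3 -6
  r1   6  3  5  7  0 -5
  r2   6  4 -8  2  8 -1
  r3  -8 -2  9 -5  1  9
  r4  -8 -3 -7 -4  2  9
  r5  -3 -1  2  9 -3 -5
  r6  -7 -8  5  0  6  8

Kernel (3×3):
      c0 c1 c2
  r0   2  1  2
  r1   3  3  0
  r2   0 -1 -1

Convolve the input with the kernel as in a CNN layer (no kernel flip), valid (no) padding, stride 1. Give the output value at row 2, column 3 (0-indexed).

-13

The receptive field on the input at this output position is [2 8 -1 / -5 1 9 / -4 2 9]. Elementwise product with the kernel and sum: 2·2 + 8·1 + -1·2 + -5·3 + 1·3 + 2·-1 + 9·-1.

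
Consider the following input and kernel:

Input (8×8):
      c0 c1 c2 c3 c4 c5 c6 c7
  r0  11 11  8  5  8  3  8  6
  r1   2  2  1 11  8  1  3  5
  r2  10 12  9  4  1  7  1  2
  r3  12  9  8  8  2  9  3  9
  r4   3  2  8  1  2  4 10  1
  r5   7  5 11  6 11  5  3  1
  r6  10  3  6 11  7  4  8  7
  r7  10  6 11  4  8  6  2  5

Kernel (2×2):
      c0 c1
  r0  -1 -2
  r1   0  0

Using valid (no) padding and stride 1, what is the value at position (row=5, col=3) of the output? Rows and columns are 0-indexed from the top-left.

The receptive field on the input at this output position is [6 11 / 11 7]. Elementwise product with the kernel and sum: 6·-1 + 11·-2.

-28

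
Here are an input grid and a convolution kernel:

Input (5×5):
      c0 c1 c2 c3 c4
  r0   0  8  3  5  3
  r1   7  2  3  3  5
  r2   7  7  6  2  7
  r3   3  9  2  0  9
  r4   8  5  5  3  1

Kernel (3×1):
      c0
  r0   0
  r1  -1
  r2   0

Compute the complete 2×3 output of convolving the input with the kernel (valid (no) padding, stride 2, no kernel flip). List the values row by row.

-7 -3 -5
-3 -2 -9

Output[0,0]: The receptive field on the input at this output position is [0 / 7 / 7]. Elementwise product with the kernel and sum: 7·-1.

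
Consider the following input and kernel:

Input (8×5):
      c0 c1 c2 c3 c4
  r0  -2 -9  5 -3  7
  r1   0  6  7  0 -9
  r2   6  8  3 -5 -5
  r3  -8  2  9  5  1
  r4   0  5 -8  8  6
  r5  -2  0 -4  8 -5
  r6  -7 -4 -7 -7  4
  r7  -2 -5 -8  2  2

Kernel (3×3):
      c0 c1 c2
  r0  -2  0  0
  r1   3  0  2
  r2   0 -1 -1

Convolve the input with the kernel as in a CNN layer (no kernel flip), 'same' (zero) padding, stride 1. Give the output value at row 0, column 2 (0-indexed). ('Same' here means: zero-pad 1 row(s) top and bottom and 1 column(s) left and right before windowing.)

The receptive field on the zero-padded input at this output position is [0 0 0 / -9 5 -3 / 6 7 0]. Elementwise product with the kernel and sum: 0·-2 + -9·3 + -3·2 + 7·-1 + 0·-1.

-40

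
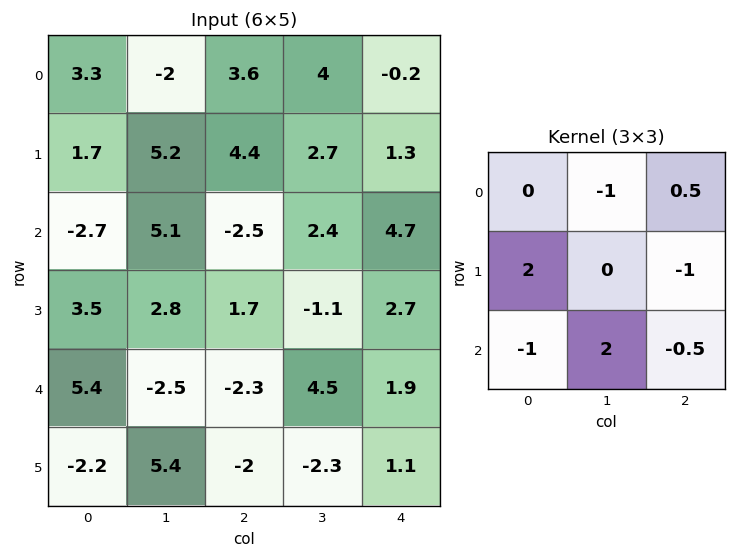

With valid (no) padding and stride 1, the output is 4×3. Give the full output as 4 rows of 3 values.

16.95 -5.2 8.35
-4.65 5.9 -17
-10.3 6.05 11
25.15 -20 -7.2

Output[0,0]: The receptive field on the input at this output position is [3.3 -2 3.6 / 1.7 5.2 4.4 / -2.7 5.1 -2.5]. Elementwise product with the kernel and sum: -2·-1 + 3.6·0.5 + 1.7·2 + 4.4·-1 + -2.7·-1 + 5.1·2 + -2.5·-0.5.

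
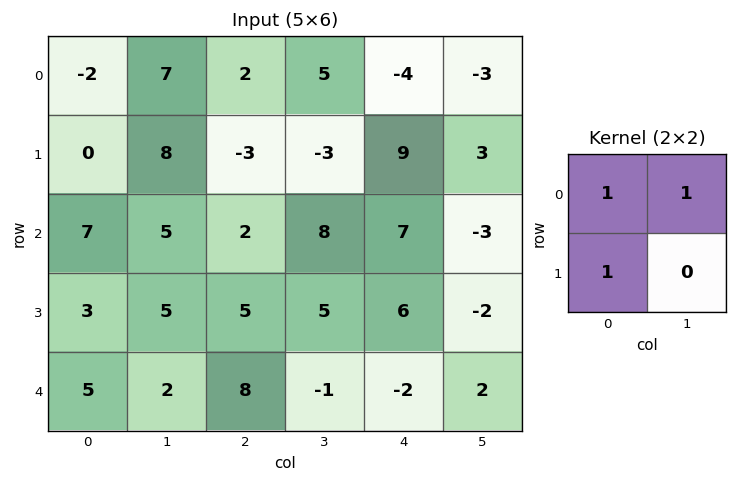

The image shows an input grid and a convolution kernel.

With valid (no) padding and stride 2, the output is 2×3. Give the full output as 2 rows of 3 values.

5 4 2
15 15 10

Output[0,0]: The receptive field on the input at this output position is [-2 7 / 0 8]. Elementwise product with the kernel and sum: -2·1 + 7·1 + 0·1.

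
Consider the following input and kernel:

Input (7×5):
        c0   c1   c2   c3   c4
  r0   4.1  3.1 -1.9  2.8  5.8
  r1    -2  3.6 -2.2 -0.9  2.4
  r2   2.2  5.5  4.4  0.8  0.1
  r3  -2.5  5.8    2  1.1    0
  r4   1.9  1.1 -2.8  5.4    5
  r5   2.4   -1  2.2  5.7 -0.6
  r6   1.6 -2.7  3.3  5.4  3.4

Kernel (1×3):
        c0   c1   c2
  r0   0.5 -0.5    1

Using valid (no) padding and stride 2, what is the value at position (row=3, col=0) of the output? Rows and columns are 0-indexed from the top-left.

5.45

The receptive field on the input at this output position is [1.6 -2.7 3.3]. Elementwise product with the kernel and sum: 1.6·0.5 + -2.7·-0.5 + 3.3·1.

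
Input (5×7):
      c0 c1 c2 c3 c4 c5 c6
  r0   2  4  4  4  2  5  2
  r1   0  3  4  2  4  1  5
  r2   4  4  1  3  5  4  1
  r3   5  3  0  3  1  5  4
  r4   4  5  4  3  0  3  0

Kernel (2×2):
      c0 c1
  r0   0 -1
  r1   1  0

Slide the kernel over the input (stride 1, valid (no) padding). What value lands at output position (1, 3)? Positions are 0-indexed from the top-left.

The receptive field on the input at this output position is [2 4 / 3 5]. Elementwise product with the kernel and sum: 4·-1 + 3·1.

-1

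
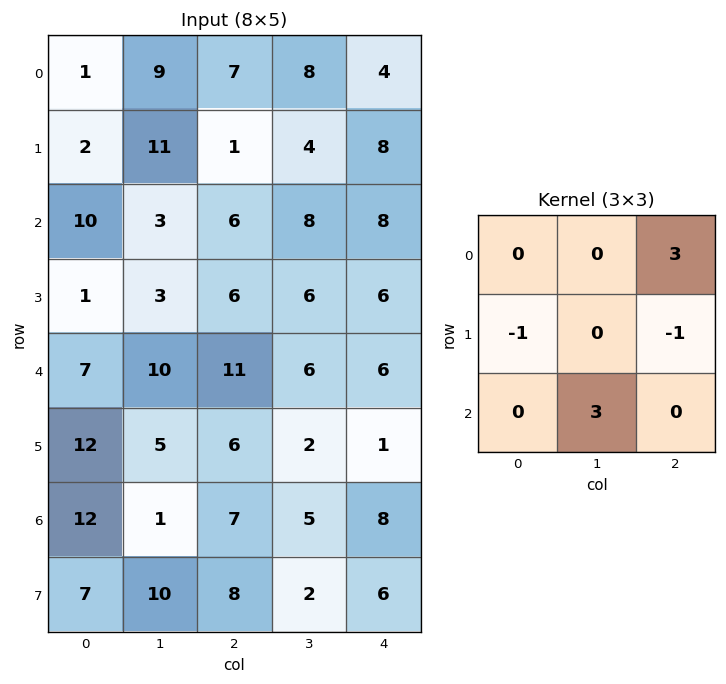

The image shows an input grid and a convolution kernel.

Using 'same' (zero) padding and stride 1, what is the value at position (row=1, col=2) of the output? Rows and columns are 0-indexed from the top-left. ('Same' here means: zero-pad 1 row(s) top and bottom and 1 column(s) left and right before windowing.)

The receptive field on the zero-padded input at this output position is [9 7 8 / 11 1 4 / 3 6 8]. Elementwise product with the kernel and sum: 8·3 + 11·-1 + 4·-1 + 6·3.

27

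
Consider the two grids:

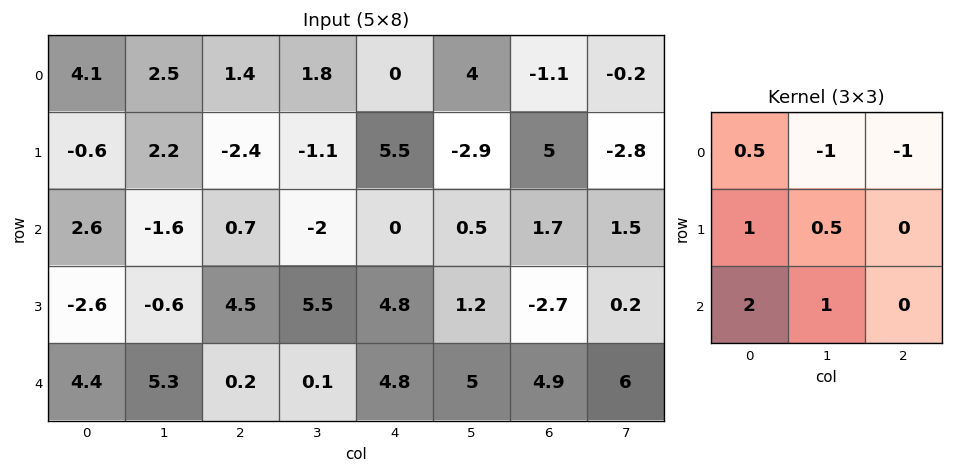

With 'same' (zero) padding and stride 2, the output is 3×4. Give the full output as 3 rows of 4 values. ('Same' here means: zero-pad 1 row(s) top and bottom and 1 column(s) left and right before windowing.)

1.45 5.2 5.1 2.65
-2.9 6.65 10.65 -2.6
5.4 -4.9 -0.75 10.55

Output[0,0]: The receptive field on the zero-padded input at this output position is [0 0 0 / 0 4.1 2.5 / 0 -0.6 2.2]. Elementwise product with the kernel and sum: 0·0.5 + 0·-1 + 0·-1 + 0·1 + 4.1·0.5 + 0·2 + -0.6·1.
Output[0,1]: The receptive field on the zero-padded input at this output position is [0 0 0 / 2.5 1.4 1.8 / 2.2 -2.4 -1.1]. Elementwise product with the kernel and sum: 0·0.5 + 0·-1 + 0·-1 + 2.5·1 + 1.4·0.5 + 2.2·2 + -2.4·1.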